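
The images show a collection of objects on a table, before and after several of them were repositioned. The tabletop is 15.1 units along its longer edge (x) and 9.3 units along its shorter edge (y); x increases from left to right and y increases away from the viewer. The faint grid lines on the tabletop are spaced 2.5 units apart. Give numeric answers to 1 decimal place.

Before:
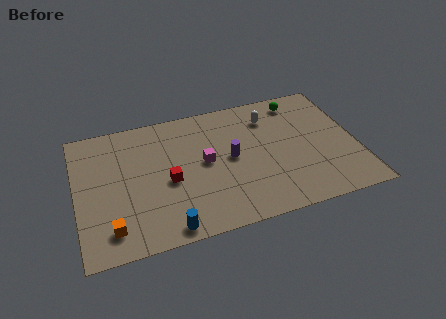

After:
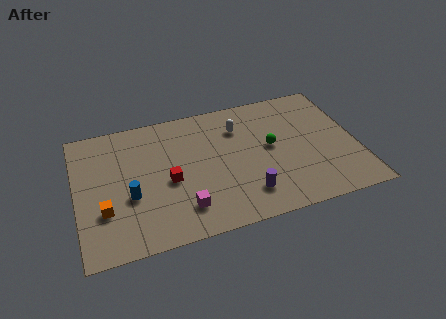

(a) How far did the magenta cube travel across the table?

3.2

The magenta cube was near (6.9, 4.9) before and (5.5, 2.0) after, so it travelled √(1.4² + 2.9²) ≈ 3.2 units.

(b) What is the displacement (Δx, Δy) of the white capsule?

(-1.7, -0.3)

The white capsule was at about (10.6, 7.2) and moved to about (8.9, 6.9).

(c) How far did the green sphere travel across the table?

3.5

From (12.3, 8.0) to (10.5, 5.0), the green sphere covered √(1.8² + 3.0²) ≈ 3.5 units.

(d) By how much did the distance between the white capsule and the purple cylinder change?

+1.6

Before: roughly 3.3 units apart; after: 4.9. That's 1.6 units further apart.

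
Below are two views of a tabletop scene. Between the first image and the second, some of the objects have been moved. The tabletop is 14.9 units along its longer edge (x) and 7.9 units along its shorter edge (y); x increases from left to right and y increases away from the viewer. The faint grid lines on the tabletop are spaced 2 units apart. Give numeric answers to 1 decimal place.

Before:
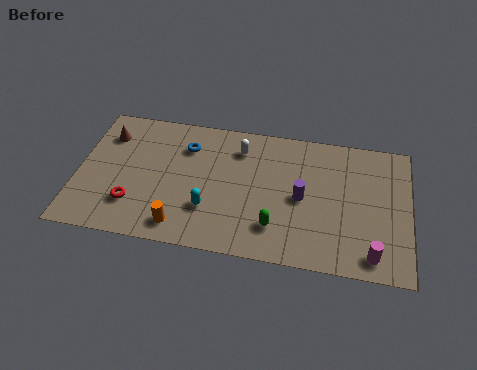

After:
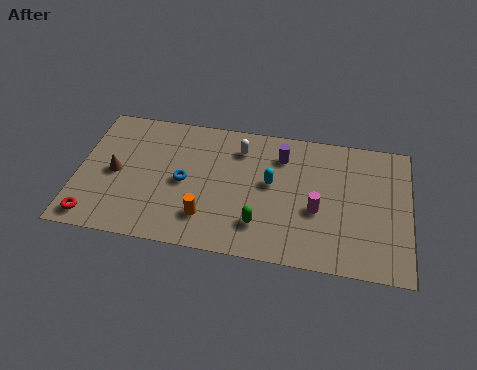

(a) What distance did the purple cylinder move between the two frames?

2.5

The purple cylinder moved from about (10.1, 3.8) to (9.1, 6.1), a distance of √(1.0² + 2.3²) ≈ 2.5.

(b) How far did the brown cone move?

2.3

From (1.2, 6.0) to (1.7, 3.8), the brown cone covered √(0.5² + 2.2²) ≈ 2.3 units.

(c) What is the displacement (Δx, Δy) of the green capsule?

(-0.7, 0.0)

The green capsule was at about (9.0, 1.9) and moved to about (8.3, 1.9).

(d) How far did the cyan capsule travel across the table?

3.4

The cyan capsule moved from about (6.0, 2.4) to (8.7, 4.4), a distance of √(2.7² + 2.0²) ≈ 3.4.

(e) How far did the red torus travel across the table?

2.0

From (2.6, 2.1) to (0.9, 1.0), the red torus covered √(1.7² + 1.1²) ≈ 2.0 units.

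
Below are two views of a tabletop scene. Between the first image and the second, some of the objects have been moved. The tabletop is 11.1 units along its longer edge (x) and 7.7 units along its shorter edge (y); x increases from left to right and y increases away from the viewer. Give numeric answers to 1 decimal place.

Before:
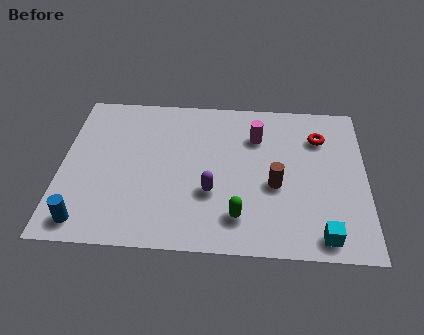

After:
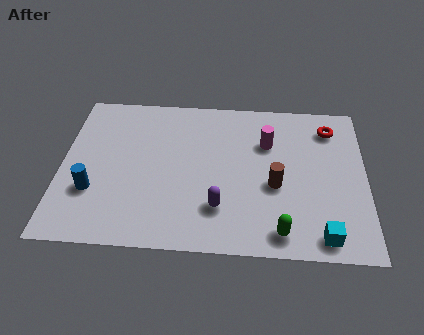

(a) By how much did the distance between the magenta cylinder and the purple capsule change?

+0.4

The distance was about 3.3 in the first image and 3.7 in the second, so they moved 0.4 units further apart.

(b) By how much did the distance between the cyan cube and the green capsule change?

-1.6

They were about 3.1 units apart before and 1.5 after — 1.6 units closer together.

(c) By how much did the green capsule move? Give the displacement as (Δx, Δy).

(1.5, -0.6)

The green capsule started near (6.5, 1.6) and ended near (8.0, 1.0).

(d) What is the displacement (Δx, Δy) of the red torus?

(0.4, 0.5)

From the two frames, the red torus sits at roughly (9.4, 5.7) before and (9.8, 6.2) after.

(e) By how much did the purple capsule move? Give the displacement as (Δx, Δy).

(0.3, -0.7)

From the two frames, the purple capsule sits at roughly (5.5, 2.7) before and (5.8, 2.0) after.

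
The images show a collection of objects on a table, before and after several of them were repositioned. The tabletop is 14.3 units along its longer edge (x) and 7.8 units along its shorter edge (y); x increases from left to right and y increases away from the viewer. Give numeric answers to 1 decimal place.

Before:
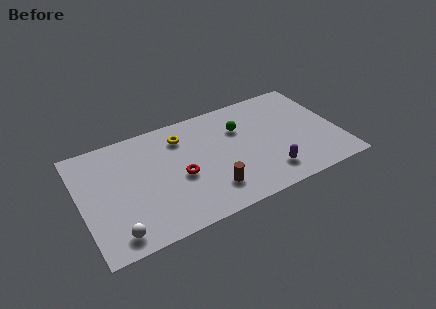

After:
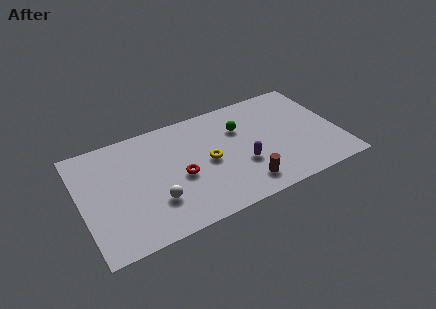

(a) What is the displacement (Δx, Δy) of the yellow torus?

(1.2, -2.3)

From the two frames, the yellow torus sits at roughly (5.8, 6.1) before and (7.0, 3.8) after.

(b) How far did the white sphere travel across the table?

2.6

From (1.6, 1.1) to (3.9, 2.3), the white sphere covered √(2.3² + 1.2²) ≈ 2.6 units.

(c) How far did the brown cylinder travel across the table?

1.8

The brown cylinder moved from about (6.9, 1.8) to (8.7, 1.4), a distance of √(1.8² + 0.4²) ≈ 1.8.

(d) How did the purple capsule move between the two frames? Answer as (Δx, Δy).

(-1.3, 1.2)

The purple capsule started near (10.1, 1.6) and ended near (8.8, 2.8).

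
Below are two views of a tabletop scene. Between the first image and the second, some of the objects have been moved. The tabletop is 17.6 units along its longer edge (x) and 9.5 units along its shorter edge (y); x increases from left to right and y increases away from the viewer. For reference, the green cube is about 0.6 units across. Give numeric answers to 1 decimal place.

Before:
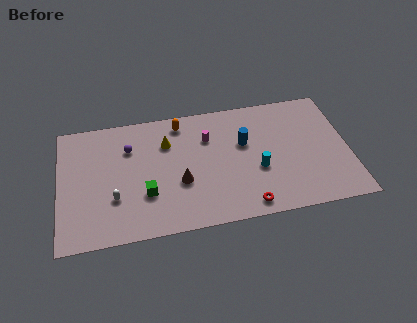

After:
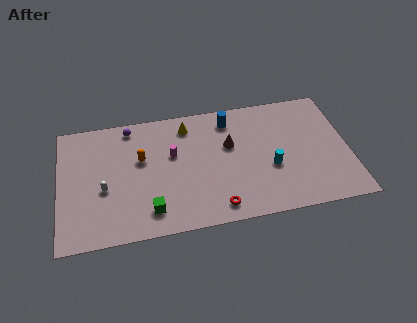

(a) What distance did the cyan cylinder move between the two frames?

0.8

From (12.0, 3.7) to (12.8, 3.7), the cyan cylinder covered √(0.8² + 0.0²) ≈ 0.8 units.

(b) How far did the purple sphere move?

1.6

The purple sphere was near (4.3, 6.8) before and (4.4, 8.4) after, so it travelled √(0.1² + 1.6²) ≈ 1.6 units.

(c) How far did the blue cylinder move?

2.2

The blue cylinder was near (11.3, 5.9) before and (10.5, 7.9) after, so it travelled √(0.8² + 2.0²) ≈ 2.2 units.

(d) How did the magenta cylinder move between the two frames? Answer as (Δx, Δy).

(-2.2, -0.9)

The magenta cylinder was at about (9.1, 6.7) and moved to about (6.9, 5.8).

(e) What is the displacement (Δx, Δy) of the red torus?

(-1.8, 0.2)

From the two frames, the red torus sits at roughly (11.2, 1.1) before and (9.4, 1.3) after.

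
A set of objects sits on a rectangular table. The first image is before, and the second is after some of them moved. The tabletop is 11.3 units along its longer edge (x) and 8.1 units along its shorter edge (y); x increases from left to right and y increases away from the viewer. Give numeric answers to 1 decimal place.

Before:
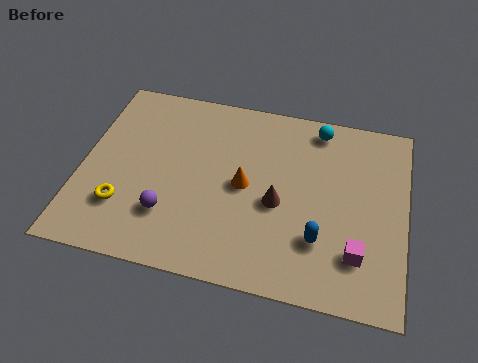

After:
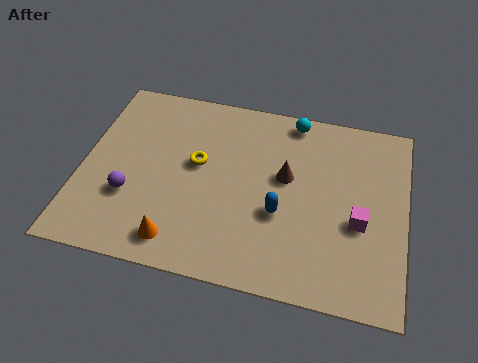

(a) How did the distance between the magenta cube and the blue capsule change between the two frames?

+1.4

The distance was about 1.3 in the first image and 2.7 in the second, so they moved 1.4 units further apart.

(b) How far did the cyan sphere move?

0.9

The cyan sphere was near (8.1, 7.1) before and (7.2, 7.3) after, so it travelled √(0.9² + 0.2²) ≈ 0.9 units.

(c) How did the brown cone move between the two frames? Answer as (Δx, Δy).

(0.2, 1.2)

From the two frames, the brown cone sits at roughly (6.9, 3.5) before and (7.1, 4.7) after.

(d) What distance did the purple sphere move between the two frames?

1.5

From (3.2, 2.2) to (1.8, 2.7), the purple sphere covered √(1.4² + 0.5²) ≈ 1.5 units.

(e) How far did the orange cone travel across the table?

3.5

From (5.7, 4.0) to (3.6, 1.2), the orange cone covered √(2.1² + 2.8²) ≈ 3.5 units.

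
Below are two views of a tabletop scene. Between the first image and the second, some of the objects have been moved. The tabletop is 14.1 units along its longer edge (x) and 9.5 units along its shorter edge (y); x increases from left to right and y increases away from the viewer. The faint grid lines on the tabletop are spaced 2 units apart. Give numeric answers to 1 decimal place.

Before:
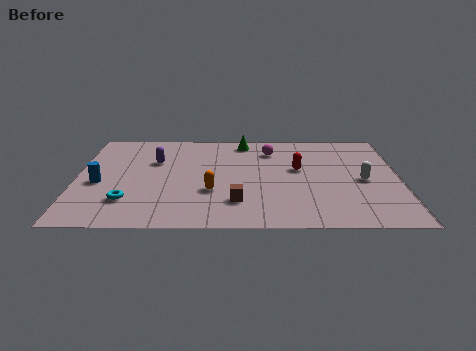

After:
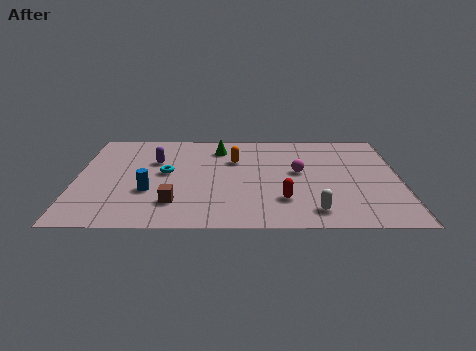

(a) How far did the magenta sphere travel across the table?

2.5

The magenta sphere was near (8.5, 7.4) before and (9.7, 5.2) after, so it travelled √(1.2² + 2.2²) ≈ 2.5 units.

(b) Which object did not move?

the purple capsule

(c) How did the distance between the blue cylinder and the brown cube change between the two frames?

-4.7

The distance was about 6.3 in the first image and 1.6 in the second, so they moved 4.7 units closer together.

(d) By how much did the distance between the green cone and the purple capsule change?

-1.3

They were about 4.4 units apart before and 3.1 after — 1.3 units closer together.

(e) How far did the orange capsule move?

3.3

The orange capsule moved from about (5.9, 3.3) to (6.9, 6.4), a distance of √(1.0² + 3.1²) ≈ 3.3.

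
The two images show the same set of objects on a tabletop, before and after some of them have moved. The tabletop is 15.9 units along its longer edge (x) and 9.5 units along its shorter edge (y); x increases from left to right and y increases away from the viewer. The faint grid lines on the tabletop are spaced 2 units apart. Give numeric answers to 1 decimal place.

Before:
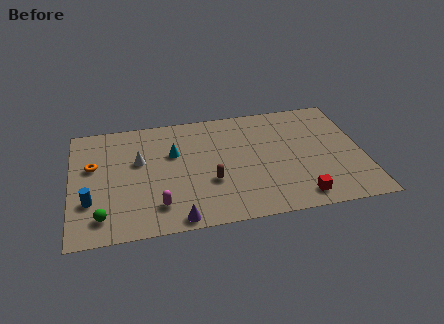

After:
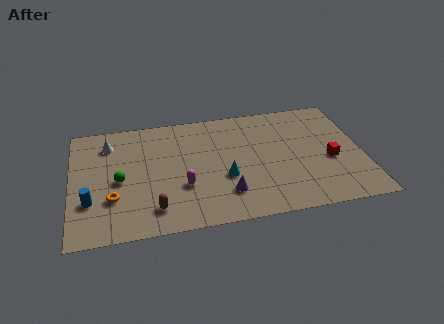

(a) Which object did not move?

the blue cylinder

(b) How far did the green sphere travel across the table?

2.9

From (1.6, 1.7) to (2.6, 4.4), the green sphere covered √(1.0² + 2.7²) ≈ 2.9 units.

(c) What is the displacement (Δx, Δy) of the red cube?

(1.9, 2.7)

The red cube started near (12.2, 1.3) and ended near (14.1, 4.0).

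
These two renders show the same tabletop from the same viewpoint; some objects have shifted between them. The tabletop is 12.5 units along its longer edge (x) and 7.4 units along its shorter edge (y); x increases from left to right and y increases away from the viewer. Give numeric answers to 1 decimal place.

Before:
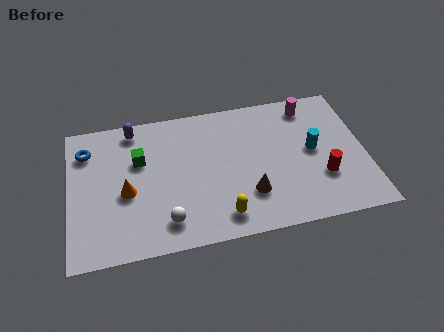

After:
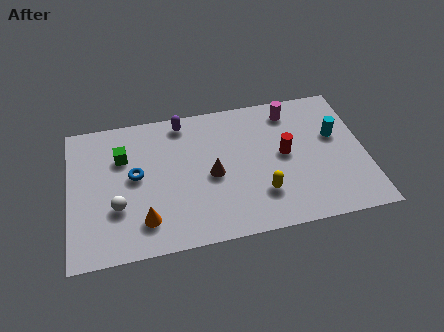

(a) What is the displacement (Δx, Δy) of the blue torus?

(2.0, -1.7)

The blue torus was at about (0.8, 5.7) and moved to about (2.8, 4.0).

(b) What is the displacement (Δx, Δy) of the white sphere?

(-2.0, 1.1)

The white sphere was at about (4.0, 1.4) and moved to about (2.0, 2.5).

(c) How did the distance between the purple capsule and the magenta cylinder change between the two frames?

-2.9

Before: roughly 7.5 units apart; after: 4.6. That's 2.9 units closer together.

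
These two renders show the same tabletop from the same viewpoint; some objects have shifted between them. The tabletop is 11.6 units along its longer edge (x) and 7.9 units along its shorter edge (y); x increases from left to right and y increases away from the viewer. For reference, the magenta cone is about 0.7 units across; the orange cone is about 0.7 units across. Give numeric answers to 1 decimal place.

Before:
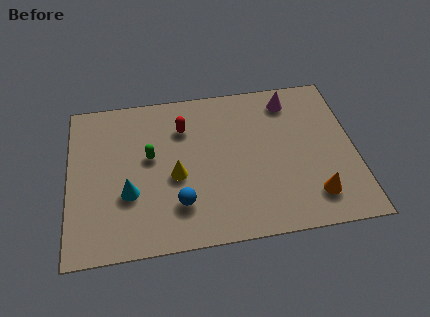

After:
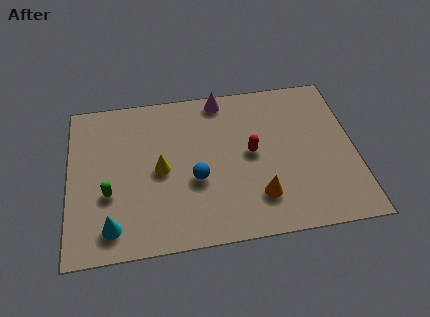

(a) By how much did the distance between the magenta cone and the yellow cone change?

-1.6

Before: roughly 5.8 units apart; after: 4.2. That's 1.6 units closer together.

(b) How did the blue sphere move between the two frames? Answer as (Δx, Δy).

(0.7, 1.1)

The blue sphere started near (4.4, 2.0) and ended near (5.1, 3.1).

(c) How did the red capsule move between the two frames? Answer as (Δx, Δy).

(2.7, -1.7)

The red capsule started near (4.7, 5.8) and ended near (7.4, 4.1).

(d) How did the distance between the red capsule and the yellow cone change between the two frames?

+1.3

The distance was about 2.4 in the first image and 3.7 in the second, so they moved 1.3 units further apart.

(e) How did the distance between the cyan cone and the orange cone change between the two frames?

-1.6

Before: roughly 7.5 units apart; after: 5.9. That's 1.6 units closer together.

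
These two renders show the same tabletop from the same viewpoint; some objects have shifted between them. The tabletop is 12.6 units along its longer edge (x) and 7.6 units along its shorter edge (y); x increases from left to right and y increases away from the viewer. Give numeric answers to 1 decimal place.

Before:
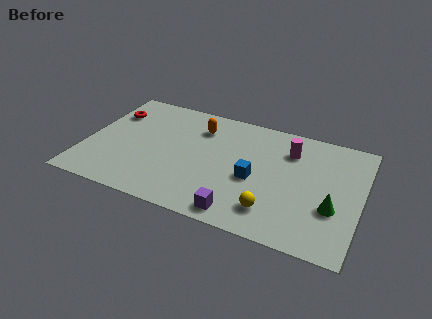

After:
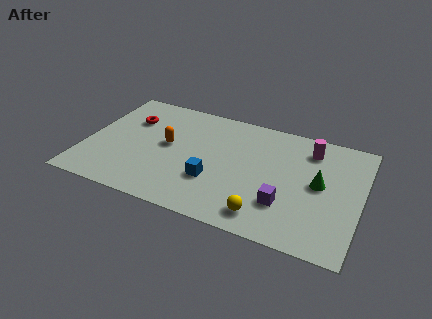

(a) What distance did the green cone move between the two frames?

1.5

The green cone moved from about (11.4, 2.7) to (10.7, 4.0), a distance of √(0.7² + 1.3²) ≈ 1.5.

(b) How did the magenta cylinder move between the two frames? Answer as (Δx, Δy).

(0.9, 0.4)

From the two frames, the magenta cylinder sits at roughly (9.2, 5.7) before and (10.1, 6.1) after.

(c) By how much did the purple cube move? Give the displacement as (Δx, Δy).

(1.9, 1.3)

The purple cube started near (7.4, 0.9) and ended near (9.3, 2.2).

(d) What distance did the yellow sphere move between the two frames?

0.5

The yellow sphere was near (8.8, 1.6) before and (8.5, 1.2) after, so it travelled √(0.3² + 0.4²) ≈ 0.5 units.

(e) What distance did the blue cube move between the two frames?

2.0

The blue cube was near (7.8, 3.3) before and (6.0, 2.5) after, so it travelled √(1.8² + 0.8²) ≈ 2.0 units.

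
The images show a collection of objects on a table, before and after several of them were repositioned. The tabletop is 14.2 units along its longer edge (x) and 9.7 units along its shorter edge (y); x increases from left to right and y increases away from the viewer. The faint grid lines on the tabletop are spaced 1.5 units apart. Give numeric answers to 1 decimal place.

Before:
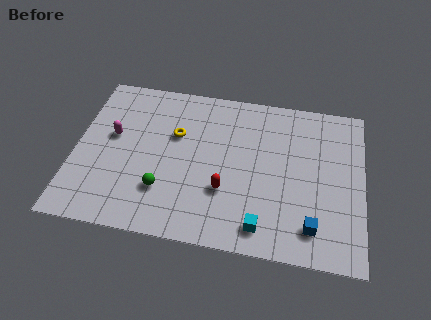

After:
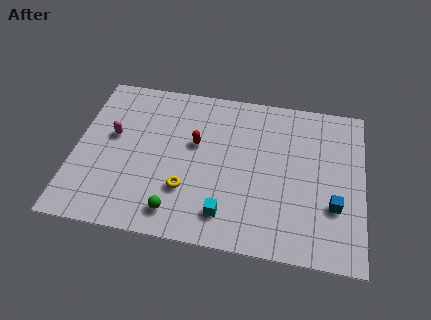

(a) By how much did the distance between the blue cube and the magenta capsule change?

+0.6

Before: roughly 10.7 units apart; after: 11.3. That's 0.6 units further apart.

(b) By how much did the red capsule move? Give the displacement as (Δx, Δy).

(-1.6, 2.6)

The red capsule was at about (7.5, 3.2) and moved to about (5.9, 5.8).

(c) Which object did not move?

the magenta capsule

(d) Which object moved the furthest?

the yellow torus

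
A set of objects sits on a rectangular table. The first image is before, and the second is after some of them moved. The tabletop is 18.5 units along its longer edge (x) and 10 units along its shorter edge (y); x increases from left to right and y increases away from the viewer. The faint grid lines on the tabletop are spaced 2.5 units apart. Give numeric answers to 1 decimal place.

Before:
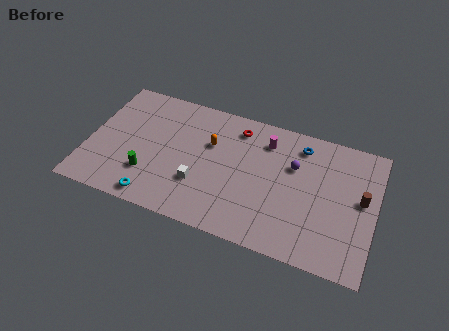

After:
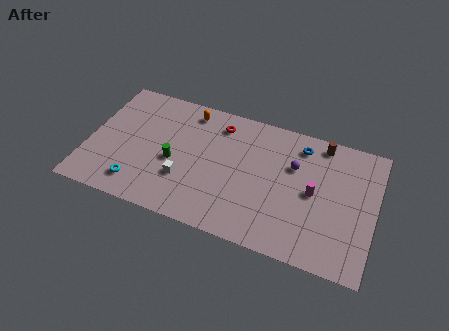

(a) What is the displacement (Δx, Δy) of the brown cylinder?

(-2.8, 3.4)

The brown cylinder started near (17.6, 5.5) and ended near (14.8, 8.9).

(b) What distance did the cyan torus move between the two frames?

1.4

The cyan torus was near (4.7, 1.1) before and (3.5, 1.8) after, so it travelled √(1.2² + 0.7²) ≈ 1.4 units.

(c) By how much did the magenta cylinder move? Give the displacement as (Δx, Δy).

(3.3, -2.9)

The magenta cylinder started near (11.3, 7.9) and ended near (14.6, 5.0).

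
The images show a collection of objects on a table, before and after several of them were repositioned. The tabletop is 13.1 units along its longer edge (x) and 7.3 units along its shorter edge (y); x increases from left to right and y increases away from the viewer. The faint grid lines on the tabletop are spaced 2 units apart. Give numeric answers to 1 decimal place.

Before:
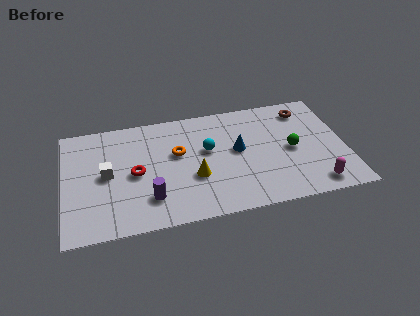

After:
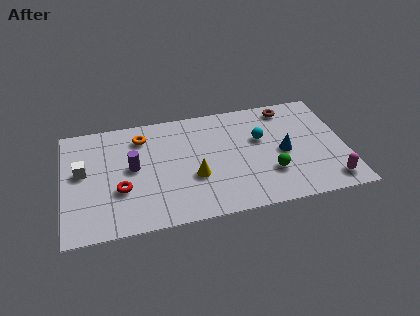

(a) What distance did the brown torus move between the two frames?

0.9

From (11.4, 6.0) to (10.6, 6.3), the brown torus covered √(0.8² + 0.3²) ≈ 0.9 units.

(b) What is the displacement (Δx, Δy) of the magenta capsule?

(0.7, 0.1)

The magenta capsule started near (11.5, 1.0) and ended near (12.2, 1.1).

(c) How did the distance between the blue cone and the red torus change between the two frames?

+2.8

They were about 4.8 units apart before and 7.6 after — 2.8 units further apart.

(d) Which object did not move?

the yellow cone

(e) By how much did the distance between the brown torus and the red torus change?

+0.3

The distance was about 8.5 in the first image and 8.8 in the second, so they moved 0.3 units further apart.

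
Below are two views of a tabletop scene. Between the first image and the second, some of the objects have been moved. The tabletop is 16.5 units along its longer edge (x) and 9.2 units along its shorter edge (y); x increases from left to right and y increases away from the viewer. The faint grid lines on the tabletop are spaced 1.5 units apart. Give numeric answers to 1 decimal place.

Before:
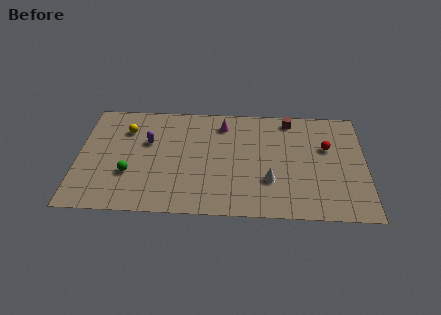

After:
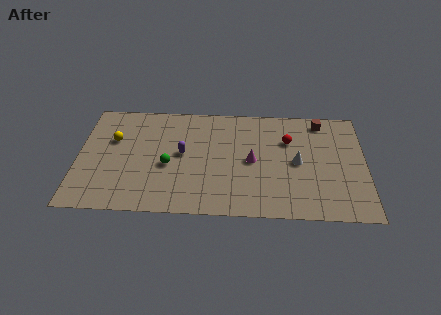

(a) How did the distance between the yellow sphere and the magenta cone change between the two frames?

+2.5

The distance was about 5.6 in the first image and 8.1 in the second, so they moved 2.5 units further apart.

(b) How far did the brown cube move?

1.8

The brown cube was near (12.2, 8.1) before and (14.0, 8.0) after, so it travelled √(1.8² + 0.1²) ≈ 1.8 units.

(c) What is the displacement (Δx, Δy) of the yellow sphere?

(-0.7, -0.9)

The yellow sphere started near (2.7, 6.8) and ended near (2.0, 5.9).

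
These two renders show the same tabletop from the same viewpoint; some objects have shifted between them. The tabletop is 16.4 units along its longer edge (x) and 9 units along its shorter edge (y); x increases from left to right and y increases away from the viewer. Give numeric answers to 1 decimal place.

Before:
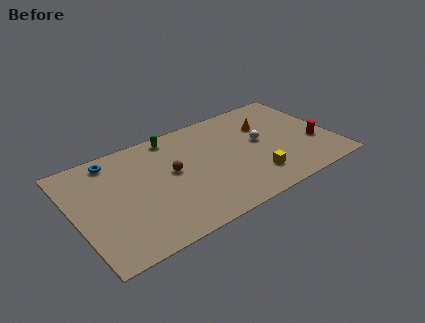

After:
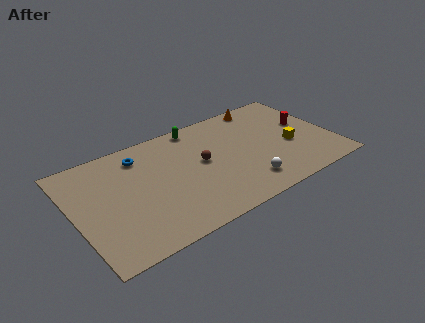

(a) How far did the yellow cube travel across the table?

3.1

From (11.0, 2.1) to (13.7, 3.7), the yellow cube covered √(2.7² + 1.6²) ≈ 3.1 units.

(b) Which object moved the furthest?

the white sphere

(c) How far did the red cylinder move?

2.0

From (15.2, 3.2) to (15.0, 5.2), the red cylinder covered √(0.2² + 2.0²) ≈ 2.0 units.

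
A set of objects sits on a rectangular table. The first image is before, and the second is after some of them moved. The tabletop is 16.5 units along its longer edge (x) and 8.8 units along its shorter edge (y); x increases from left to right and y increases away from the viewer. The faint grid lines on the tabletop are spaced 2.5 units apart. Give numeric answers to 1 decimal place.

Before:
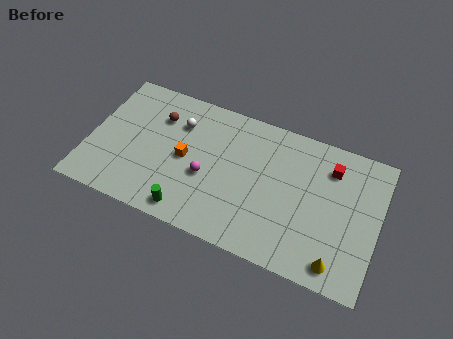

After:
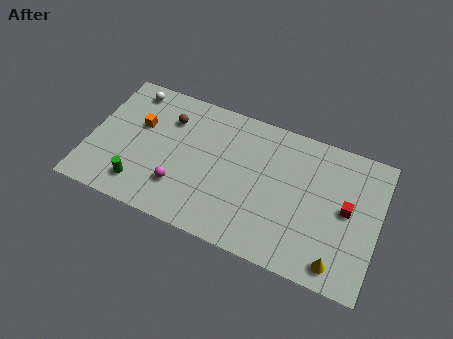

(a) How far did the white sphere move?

3.2

The white sphere moved from about (4.9, 6.4) to (1.9, 7.6), a distance of √(3.0² + 1.2²) ≈ 3.2.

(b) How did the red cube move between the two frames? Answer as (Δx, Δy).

(1.1, -2.2)

The red cube started near (13.6, 6.8) and ended near (14.7, 4.6).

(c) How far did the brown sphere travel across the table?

0.6

From (3.7, 6.4) to (4.3, 6.5), the brown sphere covered √(0.6² + 0.1²) ≈ 0.6 units.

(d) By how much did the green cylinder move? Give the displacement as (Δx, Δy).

(-2.9, 0.6)

The green cylinder started near (6.1, 1.1) and ended near (3.2, 1.7).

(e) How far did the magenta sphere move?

1.8

The magenta sphere was near (6.8, 3.6) before and (5.4, 2.4) after, so it travelled √(1.4² + 1.2²) ≈ 1.8 units.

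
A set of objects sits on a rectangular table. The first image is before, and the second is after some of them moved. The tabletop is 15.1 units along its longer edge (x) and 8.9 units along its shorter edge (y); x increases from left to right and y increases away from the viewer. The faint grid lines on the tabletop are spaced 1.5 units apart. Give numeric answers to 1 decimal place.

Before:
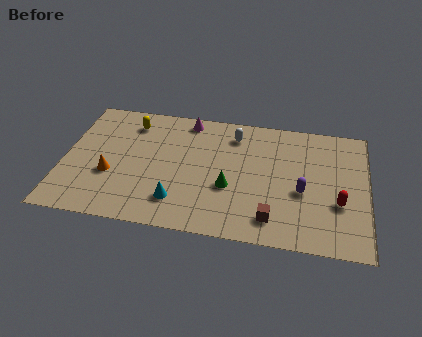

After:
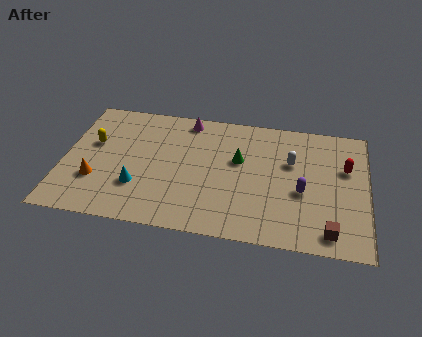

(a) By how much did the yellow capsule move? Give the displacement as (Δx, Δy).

(-1.8, -1.8)

From the two frames, the yellow capsule sits at roughly (3.2, 7.2) before and (1.4, 5.4) after.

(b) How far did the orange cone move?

0.9

From (2.4, 3.3) to (1.7, 2.8), the orange cone covered √(0.7² + 0.5²) ≈ 0.9 units.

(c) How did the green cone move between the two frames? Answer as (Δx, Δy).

(0.4, 2.0)

The green cone started near (8.3, 3.4) and ended near (8.7, 5.4).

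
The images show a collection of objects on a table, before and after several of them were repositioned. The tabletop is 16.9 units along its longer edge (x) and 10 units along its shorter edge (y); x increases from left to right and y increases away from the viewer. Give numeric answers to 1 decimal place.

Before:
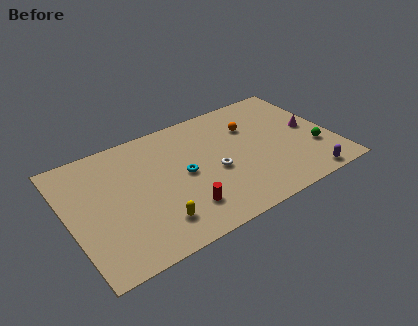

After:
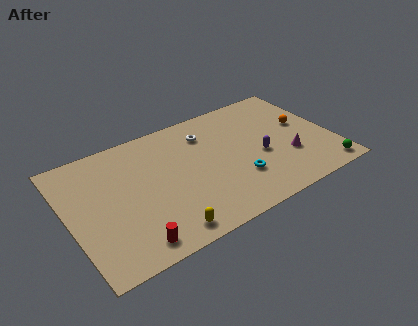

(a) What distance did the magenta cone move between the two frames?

2.5

The magenta cone moved from about (15.6, 5.1) to (13.9, 3.3), a distance of √(1.7² + 1.8²) ≈ 2.5.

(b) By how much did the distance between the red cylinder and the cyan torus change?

+4.6

The distance was about 2.7 in the first image and 7.3 in the second, so they moved 4.6 units further apart.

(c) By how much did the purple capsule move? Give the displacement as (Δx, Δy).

(-2.4, 3.3)

The purple capsule was at about (14.6, 0.9) and moved to about (12.2, 4.2).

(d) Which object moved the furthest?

the purple capsule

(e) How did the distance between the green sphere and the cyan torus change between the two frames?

-2.8

Before: roughly 8.5 units apart; after: 5.7. That's 2.8 units closer together.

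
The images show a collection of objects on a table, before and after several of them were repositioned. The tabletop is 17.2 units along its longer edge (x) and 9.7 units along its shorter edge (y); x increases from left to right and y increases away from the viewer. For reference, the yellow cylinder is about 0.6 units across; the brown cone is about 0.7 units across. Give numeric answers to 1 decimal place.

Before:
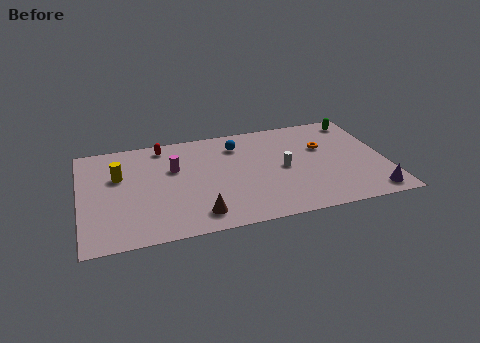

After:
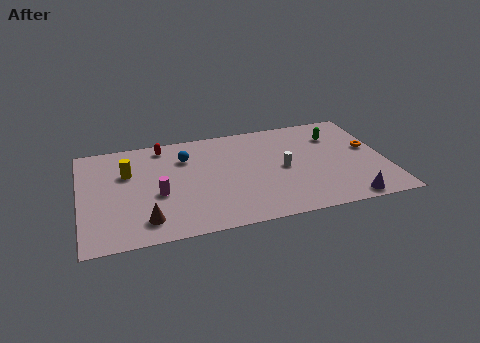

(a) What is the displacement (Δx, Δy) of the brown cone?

(-2.9, 0.2)

From the two frames, the brown cone sits at roughly (6.4, 1.6) before and (3.5, 1.8) after.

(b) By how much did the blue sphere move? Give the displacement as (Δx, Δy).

(-3.0, -0.5)

The blue sphere started near (9.0, 7.6) and ended near (6.0, 7.1).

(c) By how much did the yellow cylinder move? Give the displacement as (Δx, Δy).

(0.5, 0.2)

From the two frames, the yellow cylinder sits at roughly (2.2, 6.2) before and (2.7, 6.4) after.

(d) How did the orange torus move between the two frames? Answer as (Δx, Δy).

(2.6, -0.7)

From the two frames, the orange torus sits at roughly (13.8, 6.2) before and (16.4, 5.5) after.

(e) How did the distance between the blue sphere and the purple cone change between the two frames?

+1.1

The distance was about 9.6 in the first image and 10.7 in the second, so they moved 1.1 units further apart.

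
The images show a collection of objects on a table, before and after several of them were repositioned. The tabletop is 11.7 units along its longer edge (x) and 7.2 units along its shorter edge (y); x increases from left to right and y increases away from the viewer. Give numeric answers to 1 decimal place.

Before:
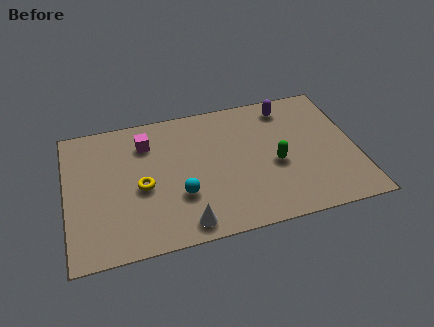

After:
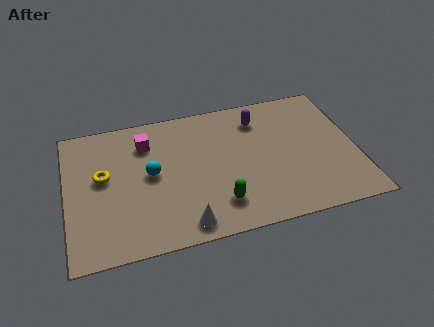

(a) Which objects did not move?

the white cone and the magenta cube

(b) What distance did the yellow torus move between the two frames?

1.7

The yellow torus moved from about (3.0, 3.2) to (1.5, 4.1), a distance of √(1.5² + 0.9²) ≈ 1.7.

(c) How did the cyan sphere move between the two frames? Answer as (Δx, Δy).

(-1.1, 1.4)

The cyan sphere started near (4.5, 2.4) and ended near (3.4, 3.8).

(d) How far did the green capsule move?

2.8

The green capsule moved from about (8.4, 3.1) to (6.0, 1.6), a distance of √(2.4² + 1.5²) ≈ 2.8.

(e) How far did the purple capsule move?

1.3

The purple capsule was near (9.1, 6.1) before and (7.9, 5.7) after, so it travelled √(1.2² + 0.4²) ≈ 1.3 units.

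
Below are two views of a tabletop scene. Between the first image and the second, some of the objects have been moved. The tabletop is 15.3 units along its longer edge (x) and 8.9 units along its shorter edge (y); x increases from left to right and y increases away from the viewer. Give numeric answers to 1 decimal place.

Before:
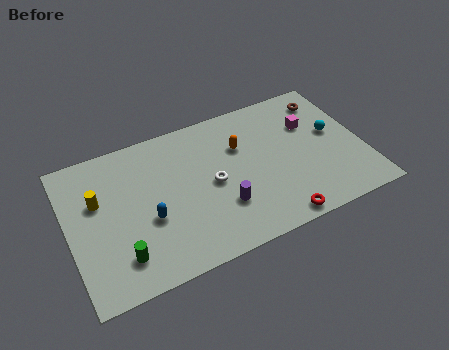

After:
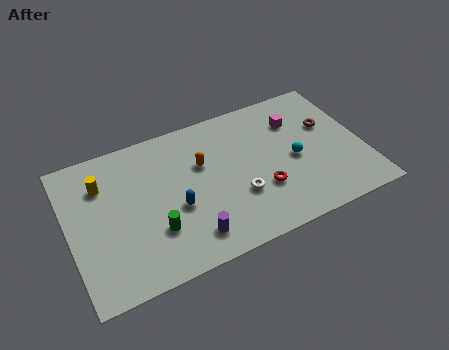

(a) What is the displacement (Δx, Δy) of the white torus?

(1.2, -1.3)

From the two frames, the white torus sits at roughly (7.4, 4.3) before and (8.6, 3.0) after.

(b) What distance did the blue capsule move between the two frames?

1.4

The blue capsule moved from about (4.0, 3.5) to (5.4, 3.6), a distance of √(1.4² + 0.1²) ≈ 1.4.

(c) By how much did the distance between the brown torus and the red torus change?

-2.7

The distance was about 7.4 in the first image and 4.7 in the second, so they moved 2.7 units closer together.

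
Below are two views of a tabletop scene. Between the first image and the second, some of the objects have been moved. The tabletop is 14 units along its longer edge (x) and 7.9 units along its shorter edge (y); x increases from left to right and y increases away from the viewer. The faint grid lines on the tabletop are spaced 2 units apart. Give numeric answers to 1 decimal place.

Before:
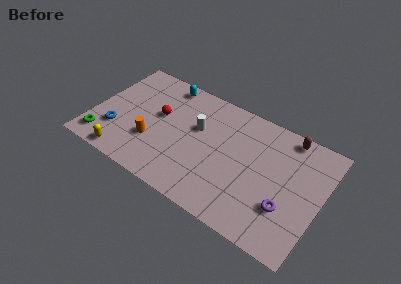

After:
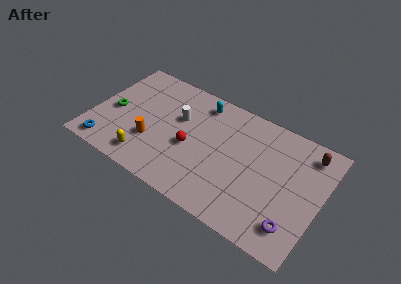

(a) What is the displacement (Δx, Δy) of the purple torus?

(0.6, -0.9)

The purple torus started near (12.1, 2.5) and ended near (12.7, 1.6).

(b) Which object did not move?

the orange cylinder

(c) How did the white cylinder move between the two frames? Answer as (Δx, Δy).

(-1.2, 0.1)

From the two frames, the white cylinder sits at roughly (6.3, 4.9) before and (5.1, 5.0) after.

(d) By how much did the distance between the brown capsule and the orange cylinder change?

+0.9

The distance was about 9.0 in the first image and 9.9 in the second, so they moved 0.9 units further apart.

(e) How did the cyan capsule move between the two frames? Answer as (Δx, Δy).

(2.3, -0.3)

From the two frames, the cyan capsule sits at roughly (3.9, 7.0) before and (6.2, 6.7) after.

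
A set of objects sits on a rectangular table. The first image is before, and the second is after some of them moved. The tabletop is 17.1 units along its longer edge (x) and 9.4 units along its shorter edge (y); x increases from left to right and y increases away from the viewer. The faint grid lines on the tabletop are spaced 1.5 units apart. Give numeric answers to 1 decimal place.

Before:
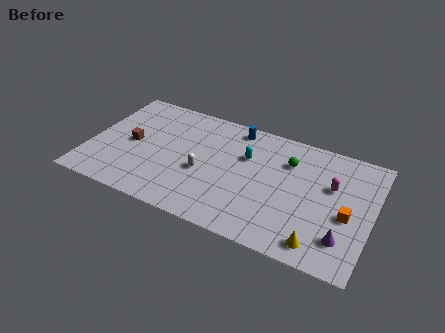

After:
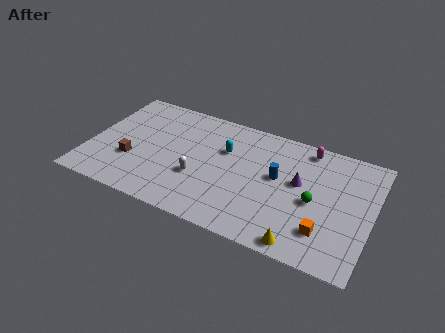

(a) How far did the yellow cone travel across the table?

1.1

From (14.3, 1.3) to (13.3, 0.9), the yellow cone covered √(1.0² + 0.4²) ≈ 1.1 units.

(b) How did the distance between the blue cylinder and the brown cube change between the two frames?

+1.9

The distance was about 7.0 in the first image and 8.9 in the second, so they moved 1.9 units further apart.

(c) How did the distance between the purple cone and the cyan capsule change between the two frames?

-2.7

The distance was about 7.4 in the first image and 4.7 in the second, so they moved 2.7 units closer together.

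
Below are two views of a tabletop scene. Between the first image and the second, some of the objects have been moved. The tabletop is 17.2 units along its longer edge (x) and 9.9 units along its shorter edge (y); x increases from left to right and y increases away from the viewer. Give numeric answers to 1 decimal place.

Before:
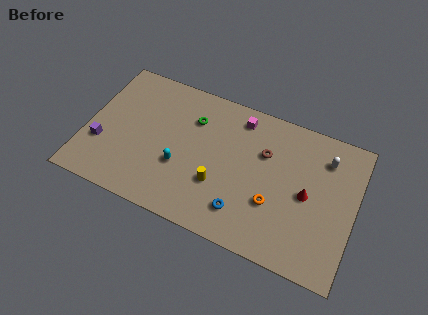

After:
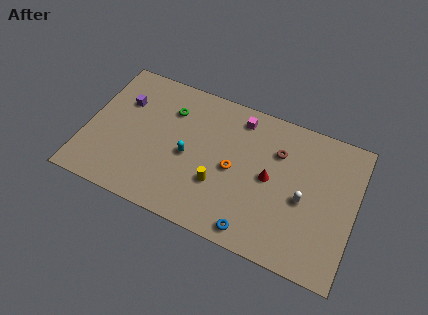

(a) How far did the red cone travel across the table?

2.4

From (14.2, 4.8) to (11.8, 5.0), the red cone covered √(2.4² + 0.2²) ≈ 2.4 units.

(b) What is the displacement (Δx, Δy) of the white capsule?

(-1.1, -3.3)

The white capsule started near (15.1, 7.7) and ended near (14.0, 4.4).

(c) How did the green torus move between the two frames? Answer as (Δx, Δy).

(-1.5, 0.1)

The green torus started near (6.6, 7.2) and ended near (5.1, 7.3).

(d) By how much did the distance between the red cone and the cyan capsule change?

-2.9

The distance was about 8.1 in the first image and 5.2 in the second, so they moved 2.9 units closer together.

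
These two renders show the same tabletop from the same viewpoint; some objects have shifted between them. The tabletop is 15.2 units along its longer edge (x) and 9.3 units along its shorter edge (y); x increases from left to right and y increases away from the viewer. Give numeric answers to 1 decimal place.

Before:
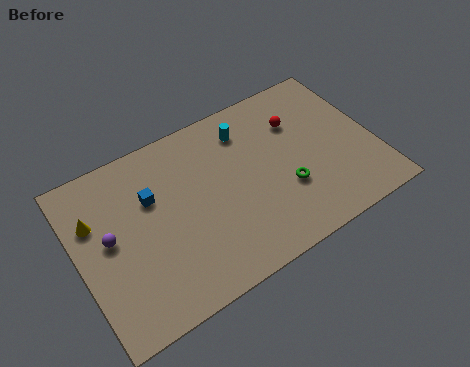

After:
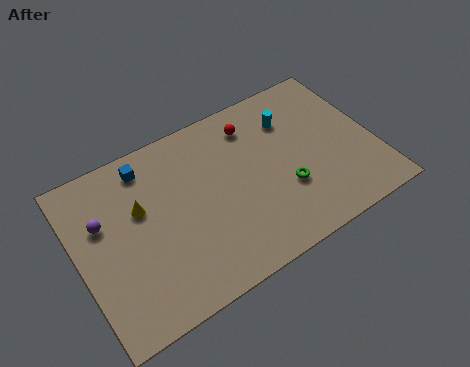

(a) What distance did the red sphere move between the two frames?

2.4

The red sphere was near (11.6, 6.6) before and (9.4, 7.5) after, so it travelled √(2.2² + 0.9²) ≈ 2.4 units.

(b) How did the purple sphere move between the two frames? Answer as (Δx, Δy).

(-0.2, 1.0)

The purple sphere was at about (1.6, 5.0) and moved to about (1.4, 6.0).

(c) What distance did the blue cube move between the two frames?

1.8

The blue cube was near (3.9, 6.1) before and (3.9, 7.9) after, so it travelled √(0.0² + 1.8²) ≈ 1.8 units.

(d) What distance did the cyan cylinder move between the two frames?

2.4

The cyan cylinder was near (9.0, 7.4) before and (11.3, 6.9) after, so it travelled √(2.3² + 0.5²) ≈ 2.4 units.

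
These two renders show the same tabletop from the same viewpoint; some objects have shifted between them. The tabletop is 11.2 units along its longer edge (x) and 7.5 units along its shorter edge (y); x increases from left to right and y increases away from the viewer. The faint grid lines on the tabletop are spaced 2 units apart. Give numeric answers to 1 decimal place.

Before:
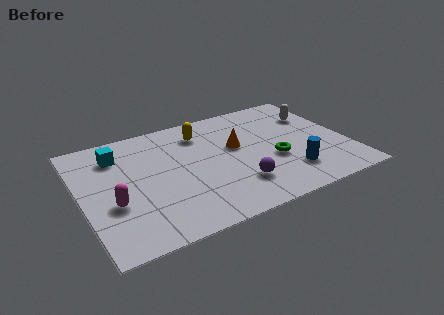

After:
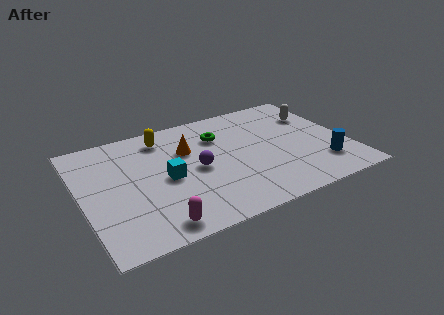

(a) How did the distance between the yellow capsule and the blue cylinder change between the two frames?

+2.4

The distance was about 5.2 in the first image and 7.6 in the second, so they moved 2.4 units further apart.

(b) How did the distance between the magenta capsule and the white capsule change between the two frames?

-0.6

Before: roughly 9.3 units apart; after: 8.7. That's 0.6 units closer together.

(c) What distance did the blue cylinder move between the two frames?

1.4

The blue cylinder was near (8.5, 1.8) before and (9.9, 1.8) after, so it travelled √(1.4² + 0.0²) ≈ 1.4 units.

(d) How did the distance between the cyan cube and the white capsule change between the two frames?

-1.6

They were about 8.5 units apart before and 6.9 after — 1.6 units closer together.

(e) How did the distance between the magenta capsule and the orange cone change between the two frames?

-1.1

They were about 5.6 units apart before and 4.5 after — 1.1 units closer together.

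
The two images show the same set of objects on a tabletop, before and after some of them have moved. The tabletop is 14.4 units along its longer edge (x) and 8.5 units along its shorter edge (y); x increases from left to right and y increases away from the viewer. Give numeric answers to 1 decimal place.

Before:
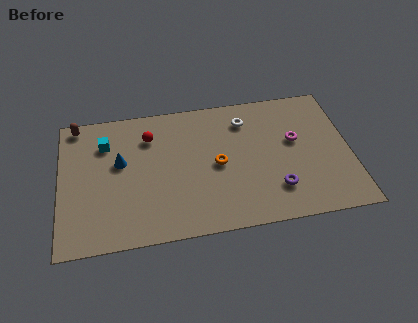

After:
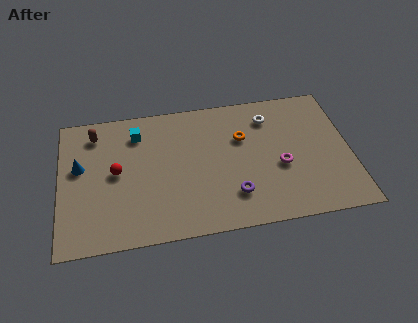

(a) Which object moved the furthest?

the red sphere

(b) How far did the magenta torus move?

1.7

From (11.7, 5.0) to (10.9, 3.5), the magenta torus covered √(0.8² + 1.5²) ≈ 1.7 units.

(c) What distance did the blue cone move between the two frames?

2.0

The blue cone was near (3.0, 5.0) before and (1.0, 5.0) after, so it travelled √(2.0² + 0.0²) ≈ 2.0 units.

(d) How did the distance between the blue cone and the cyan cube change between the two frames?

+1.9

The distance was about 1.5 in the first image and 3.4 in the second, so they moved 1.9 units further apart.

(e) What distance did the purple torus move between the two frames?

2.1

The purple torus moved from about (10.6, 2.1) to (8.5, 2.1), a distance of √(2.1² + 0.0²) ≈ 2.1.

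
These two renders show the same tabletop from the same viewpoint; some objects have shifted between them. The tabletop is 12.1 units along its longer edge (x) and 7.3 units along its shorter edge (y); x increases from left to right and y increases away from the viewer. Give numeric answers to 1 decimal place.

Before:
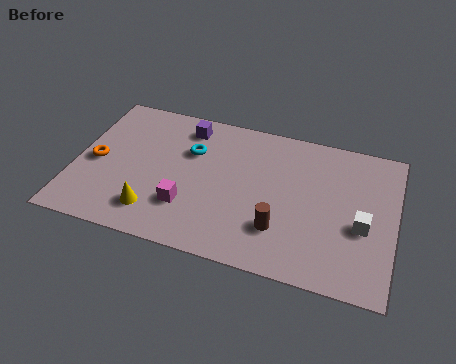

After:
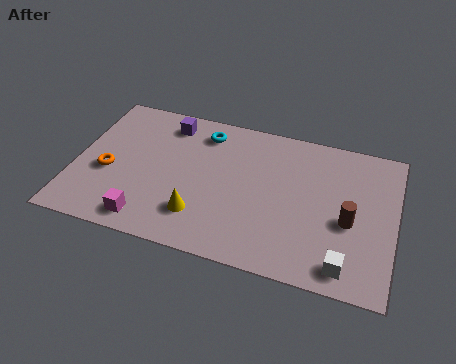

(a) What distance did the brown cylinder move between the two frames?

2.7

The brown cylinder was near (7.9, 2.0) before and (10.4, 3.1) after, so it travelled √(2.5² + 1.1²) ≈ 2.7 units.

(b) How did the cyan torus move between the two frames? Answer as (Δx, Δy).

(0.4, 1.1)

The cyan torus was at about (4.3, 4.9) and moved to about (4.7, 6.0).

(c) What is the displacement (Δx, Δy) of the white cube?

(-0.5, -2.0)

The white cube started near (10.9, 3.0) and ended near (10.4, 1.0).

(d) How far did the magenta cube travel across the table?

1.8

The magenta cube was near (4.4, 2.1) before and (3.0, 1.0) after, so it travelled √(1.4² + 1.1²) ≈ 1.8 units.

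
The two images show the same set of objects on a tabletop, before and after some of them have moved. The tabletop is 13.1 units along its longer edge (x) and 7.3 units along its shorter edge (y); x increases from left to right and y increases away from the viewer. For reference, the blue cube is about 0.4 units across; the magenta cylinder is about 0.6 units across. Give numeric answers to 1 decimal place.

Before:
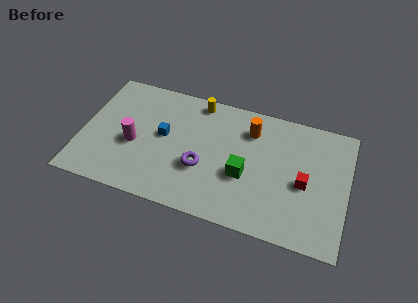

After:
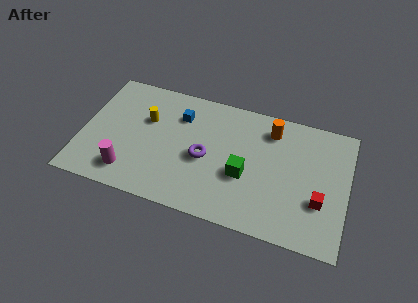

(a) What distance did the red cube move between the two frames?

1.1

From (11.0, 3.3) to (11.8, 2.5), the red cube covered √(0.8² + 0.8²) ≈ 1.1 units.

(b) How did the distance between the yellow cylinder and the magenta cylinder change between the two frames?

-1.1

Before: roughly 4.5 units apart; after: 3.4. That's 1.1 units closer together.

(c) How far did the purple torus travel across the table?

0.6

The purple torus was near (6.0, 2.7) before and (6.1, 3.3) after, so it travelled √(0.1² + 0.6²) ≈ 0.6 units.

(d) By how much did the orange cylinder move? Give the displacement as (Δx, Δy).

(1.0, 0.3)

The orange cylinder was at about (8.2, 5.6) and moved to about (9.2, 5.9).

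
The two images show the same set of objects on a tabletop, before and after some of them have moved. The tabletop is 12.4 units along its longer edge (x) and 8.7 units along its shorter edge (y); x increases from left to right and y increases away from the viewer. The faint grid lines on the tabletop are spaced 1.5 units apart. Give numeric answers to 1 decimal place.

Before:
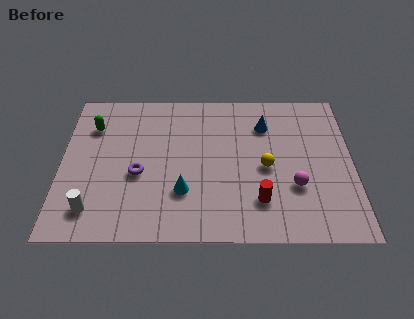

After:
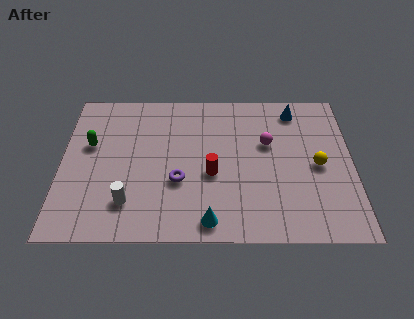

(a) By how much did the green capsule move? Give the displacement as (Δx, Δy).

(-0.1, -1.1)

The green capsule was at about (1.3, 6.4) and moved to about (1.2, 5.3).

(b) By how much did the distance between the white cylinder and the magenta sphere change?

-1.8

Before: roughly 8.6 units apart; after: 6.8. That's 1.8 units closer together.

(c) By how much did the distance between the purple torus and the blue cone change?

+0.4

Before: roughly 6.1 units apart; after: 6.5. That's 0.4 units further apart.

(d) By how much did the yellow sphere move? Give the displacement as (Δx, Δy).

(2.2, 0.1)

From the two frames, the yellow sphere sits at roughly (8.7, 4.0) before and (10.9, 4.1) after.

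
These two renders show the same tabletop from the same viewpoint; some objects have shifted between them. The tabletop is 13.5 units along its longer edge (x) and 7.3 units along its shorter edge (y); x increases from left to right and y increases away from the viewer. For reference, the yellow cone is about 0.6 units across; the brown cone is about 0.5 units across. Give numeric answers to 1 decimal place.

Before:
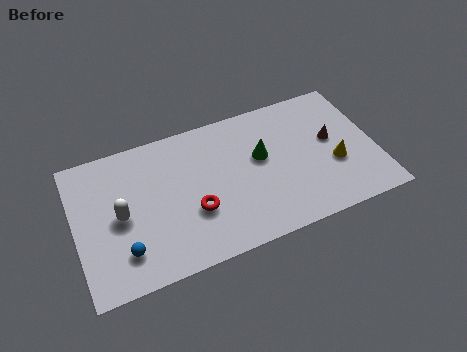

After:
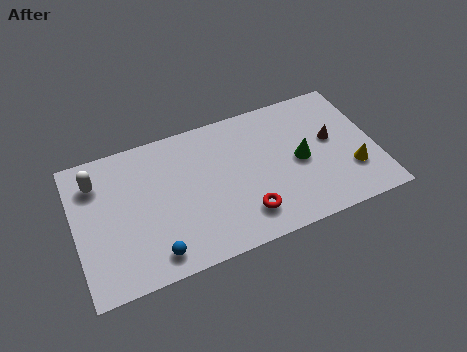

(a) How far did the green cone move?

1.9

The green cone was near (8.4, 4.3) before and (10.1, 3.5) after, so it travelled √(1.7² + 0.8²) ≈ 1.9 units.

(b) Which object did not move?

the brown cone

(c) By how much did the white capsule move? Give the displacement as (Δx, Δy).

(-0.9, 2.1)

From the two frames, the white capsule sits at roughly (2.0, 3.5) before and (1.1, 5.6) after.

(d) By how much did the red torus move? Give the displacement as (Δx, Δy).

(2.2, -1.0)

The red torus was at about (5.2, 2.6) and moved to about (7.4, 1.6).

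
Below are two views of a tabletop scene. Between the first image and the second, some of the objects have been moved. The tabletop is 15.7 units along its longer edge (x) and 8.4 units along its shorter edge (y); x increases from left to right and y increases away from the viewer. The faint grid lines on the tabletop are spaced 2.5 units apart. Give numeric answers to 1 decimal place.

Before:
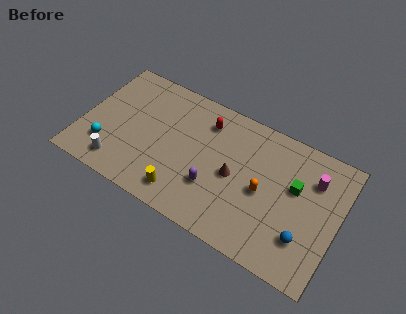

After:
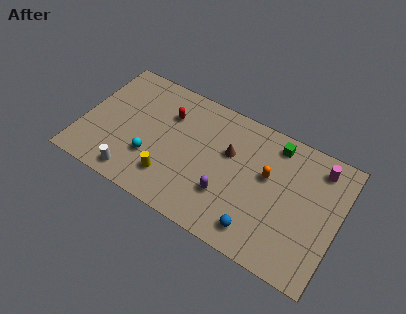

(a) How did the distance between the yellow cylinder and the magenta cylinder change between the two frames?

+1.1

They were about 8.8 units apart before and 9.9 after — 1.1 units further apart.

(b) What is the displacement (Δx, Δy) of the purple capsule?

(0.8, -0.1)

The purple capsule started near (8.3, 2.7) and ended near (9.1, 2.6).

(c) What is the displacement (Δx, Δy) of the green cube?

(-1.5, 2.1)

The green cube was at about (13.0, 5.1) and moved to about (11.5, 7.2).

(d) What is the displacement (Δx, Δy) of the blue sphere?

(-2.7, -0.9)

From the two frames, the blue sphere sits at roughly (13.9, 2.3) before and (11.2, 1.4) after.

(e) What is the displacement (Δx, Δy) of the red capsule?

(-2.3, -0.6)

The red capsule was at about (7.3, 6.6) and moved to about (5.0, 6.0).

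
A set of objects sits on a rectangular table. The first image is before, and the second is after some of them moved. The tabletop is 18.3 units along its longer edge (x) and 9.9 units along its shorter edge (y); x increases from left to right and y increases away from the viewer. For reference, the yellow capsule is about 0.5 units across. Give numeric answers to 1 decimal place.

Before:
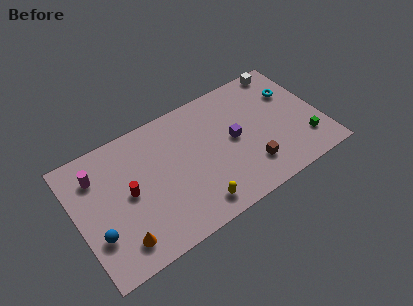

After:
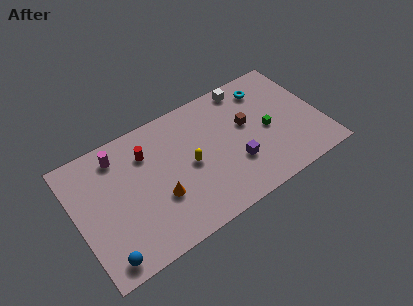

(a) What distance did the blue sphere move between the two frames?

1.9

From (1.2, 3.1) to (1.5, 1.2), the blue sphere covered √(0.3² + 1.9²) ≈ 1.9 units.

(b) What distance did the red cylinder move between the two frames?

2.9

The red cylinder moved from about (3.8, 5.0) to (5.5, 7.3), a distance of √(1.7² + 2.3²) ≈ 2.9.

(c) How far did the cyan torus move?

2.2

The cyan torus was near (16.6, 6.8) before and (14.8, 8.0) after, so it travelled √(1.8² + 1.2²) ≈ 2.2 units.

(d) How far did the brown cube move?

3.4

The brown cube moved from about (12.6, 2.4) to (12.9, 5.8), a distance of √(0.3² + 3.4²) ≈ 3.4.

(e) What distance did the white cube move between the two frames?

3.0

The white cube moved from about (16.4, 9.0) to (13.4, 8.8), a distance of √(3.0² + 0.2²) ≈ 3.0.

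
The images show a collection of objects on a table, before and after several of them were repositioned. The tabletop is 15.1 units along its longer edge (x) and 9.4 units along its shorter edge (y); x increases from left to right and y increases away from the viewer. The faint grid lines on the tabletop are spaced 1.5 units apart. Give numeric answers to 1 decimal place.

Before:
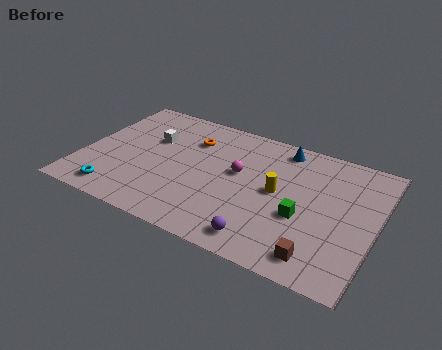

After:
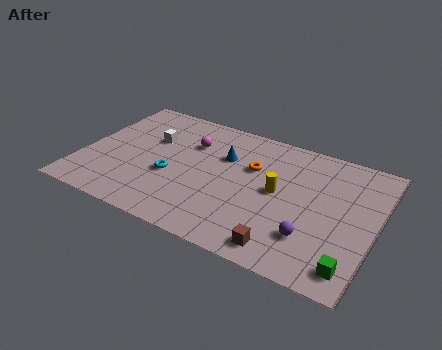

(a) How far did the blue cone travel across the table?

3.4

From (9.9, 8.2) to (7.1, 6.3), the blue cone covered √(2.8² + 1.9²) ≈ 3.4 units.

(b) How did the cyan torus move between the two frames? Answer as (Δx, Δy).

(2.5, 2.4)

The cyan torus started near (2.2, 1.3) and ended near (4.7, 3.7).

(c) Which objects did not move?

the yellow cylinder and the white cube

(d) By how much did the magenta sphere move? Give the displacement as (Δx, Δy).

(-2.7, 1.2)

The magenta sphere started near (8.0, 5.4) and ended near (5.3, 6.6).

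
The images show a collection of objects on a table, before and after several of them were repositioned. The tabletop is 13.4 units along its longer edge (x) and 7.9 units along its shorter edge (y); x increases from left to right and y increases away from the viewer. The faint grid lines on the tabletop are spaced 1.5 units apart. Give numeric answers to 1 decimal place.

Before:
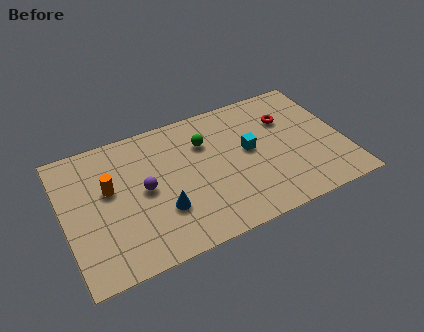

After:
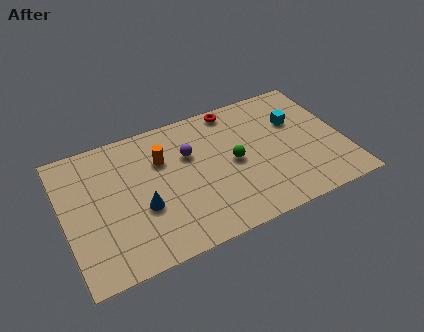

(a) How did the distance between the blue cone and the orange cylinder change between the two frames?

-0.5

They were about 3.2 units apart before and 2.7 after — 0.5 units closer together.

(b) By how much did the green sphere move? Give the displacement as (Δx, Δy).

(1.2, -1.7)

From the two frames, the green sphere sits at roughly (6.9, 5.6) before and (8.1, 3.9) after.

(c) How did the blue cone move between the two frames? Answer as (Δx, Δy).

(-0.9, 0.5)

The blue cone started near (4.5, 2.5) and ended near (3.6, 3.0).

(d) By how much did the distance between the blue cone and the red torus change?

-0.7

The distance was about 7.1 in the first image and 6.4 in the second, so they moved 0.7 units closer together.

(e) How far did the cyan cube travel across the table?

2.6

From (8.9, 4.3) to (11.3, 5.2), the cyan cube covered √(2.4² + 0.9²) ≈ 2.6 units.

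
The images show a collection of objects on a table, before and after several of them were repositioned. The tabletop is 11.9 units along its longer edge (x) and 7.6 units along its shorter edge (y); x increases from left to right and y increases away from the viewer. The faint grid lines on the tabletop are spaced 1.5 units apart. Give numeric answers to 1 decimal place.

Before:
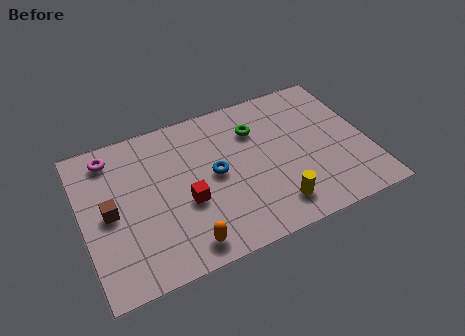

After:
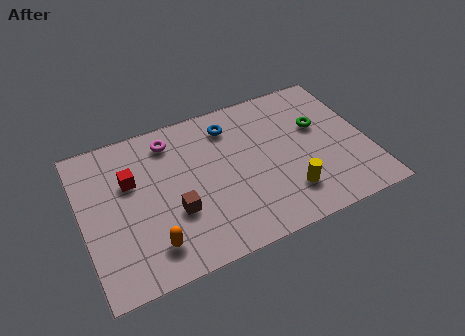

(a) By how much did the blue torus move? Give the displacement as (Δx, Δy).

(0.9, 2.2)

From the two frames, the blue torus sits at roughly (5.5, 3.9) before and (6.4, 6.1) after.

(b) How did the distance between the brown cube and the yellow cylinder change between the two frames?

-2.3

They were about 7.0 units apart before and 4.7 after — 2.3 units closer together.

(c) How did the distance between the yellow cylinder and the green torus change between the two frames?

-0.7

They were about 4.1 units apart before and 3.4 after — 0.7 units closer together.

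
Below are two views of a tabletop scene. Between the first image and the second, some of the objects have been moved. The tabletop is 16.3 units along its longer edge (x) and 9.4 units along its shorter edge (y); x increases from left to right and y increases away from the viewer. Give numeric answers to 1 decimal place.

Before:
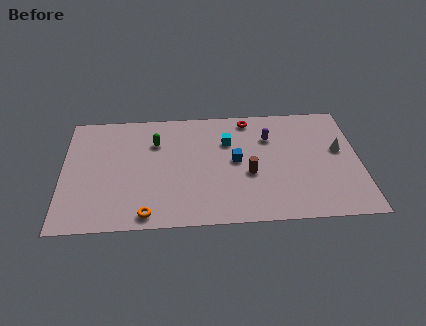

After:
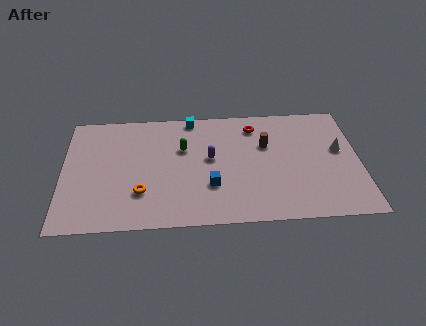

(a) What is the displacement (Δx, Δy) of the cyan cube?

(-2.0, 2.1)

The cyan cube was at about (9.1, 6.5) and moved to about (7.1, 8.6).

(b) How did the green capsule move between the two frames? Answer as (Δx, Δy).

(1.5, -0.6)

The green capsule was at about (5.1, 6.7) and moved to about (6.6, 6.1).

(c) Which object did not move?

the white cone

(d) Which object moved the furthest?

the purple capsule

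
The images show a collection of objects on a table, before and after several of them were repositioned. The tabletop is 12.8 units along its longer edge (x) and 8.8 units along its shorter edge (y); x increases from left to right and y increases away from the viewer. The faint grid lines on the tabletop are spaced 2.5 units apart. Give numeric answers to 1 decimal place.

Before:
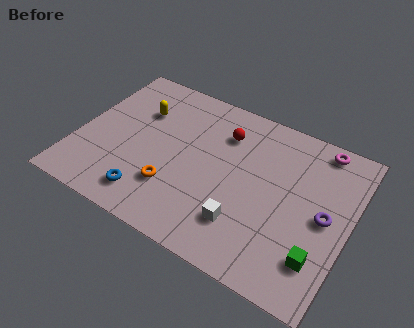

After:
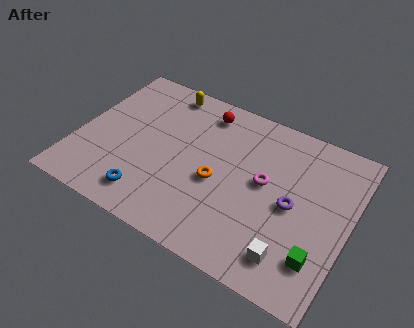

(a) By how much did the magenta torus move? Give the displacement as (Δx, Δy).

(-2.2, -3.1)

The magenta torus started near (11.0, 7.9) and ended near (8.8, 4.8).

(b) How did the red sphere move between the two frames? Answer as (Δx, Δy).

(-1.1, 0.8)

The red sphere started near (6.6, 6.6) and ended near (5.5, 7.4).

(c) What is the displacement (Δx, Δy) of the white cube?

(2.3, -0.6)

From the two frames, the white cube sits at roughly (8.2, 2.2) before and (10.5, 1.6) after.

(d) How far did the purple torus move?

1.5

The purple torus was near (11.7, 4.3) before and (10.2, 4.2) after, so it travelled √(1.5² + 0.1²) ≈ 1.5 units.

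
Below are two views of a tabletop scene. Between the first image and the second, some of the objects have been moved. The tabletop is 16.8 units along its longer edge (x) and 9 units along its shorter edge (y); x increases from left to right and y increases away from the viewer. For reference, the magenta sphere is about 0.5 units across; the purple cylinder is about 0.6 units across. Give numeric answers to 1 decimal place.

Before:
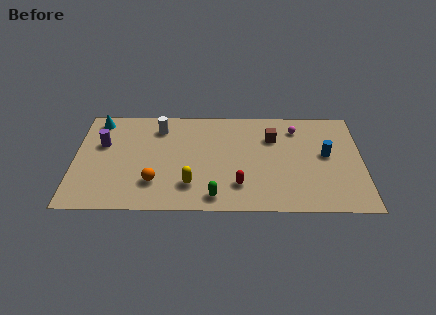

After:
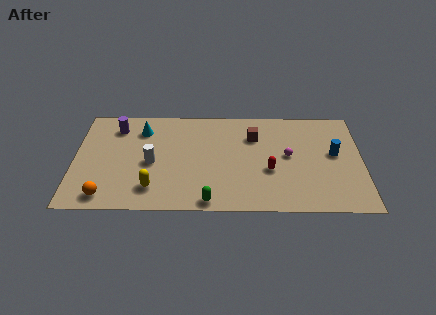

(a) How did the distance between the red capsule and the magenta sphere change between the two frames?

-4.3

Before: roughly 6.0 units apart; after: 1.7. That's 4.3 units closer together.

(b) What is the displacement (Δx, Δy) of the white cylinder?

(-0.4, -3.1)

From the two frames, the white cylinder sits at roughly (4.9, 7.2) before and (4.5, 4.1) after.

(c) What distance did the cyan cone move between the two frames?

2.7

The cyan cone was near (1.3, 7.8) before and (3.9, 7.0) after, so it travelled √(2.6² + 0.8²) ≈ 2.7 units.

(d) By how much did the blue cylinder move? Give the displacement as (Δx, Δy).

(0.5, 0.1)

The blue cylinder was at about (14.7, 4.9) and moved to about (15.2, 5.0).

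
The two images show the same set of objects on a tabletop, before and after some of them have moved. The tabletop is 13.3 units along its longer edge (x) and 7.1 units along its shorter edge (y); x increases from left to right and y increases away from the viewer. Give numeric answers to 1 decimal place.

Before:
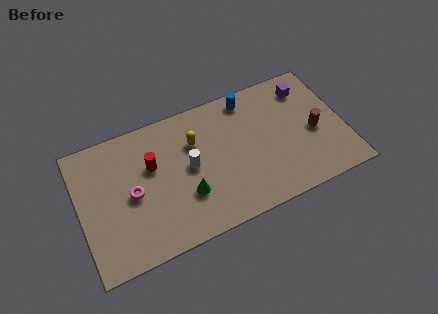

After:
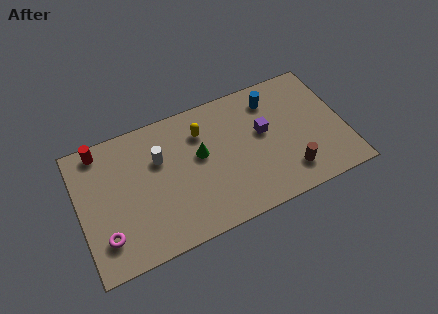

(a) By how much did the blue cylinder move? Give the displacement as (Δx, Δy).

(1.1, -0.5)

The blue cylinder started near (8.8, 6.2) and ended near (9.9, 5.7).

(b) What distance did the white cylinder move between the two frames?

1.7

The white cylinder moved from about (5.5, 3.7) to (4.1, 4.7), a distance of √(1.4² + 1.0²) ≈ 1.7.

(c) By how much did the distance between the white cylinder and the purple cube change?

-1.3

The distance was about 6.5 in the first image and 5.2 in the second, so they moved 1.3 units closer together.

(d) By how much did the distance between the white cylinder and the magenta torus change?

+1.3

Before: roughly 2.9 units apart; after: 4.2. That's 1.3 units further apart.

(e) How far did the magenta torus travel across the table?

2.3

From (2.6, 3.4) to (1.1, 1.7), the magenta torus covered √(1.5² + 1.7²) ≈ 2.3 units.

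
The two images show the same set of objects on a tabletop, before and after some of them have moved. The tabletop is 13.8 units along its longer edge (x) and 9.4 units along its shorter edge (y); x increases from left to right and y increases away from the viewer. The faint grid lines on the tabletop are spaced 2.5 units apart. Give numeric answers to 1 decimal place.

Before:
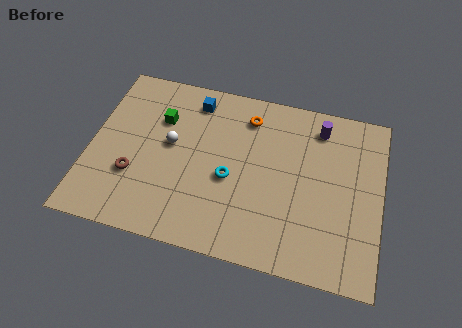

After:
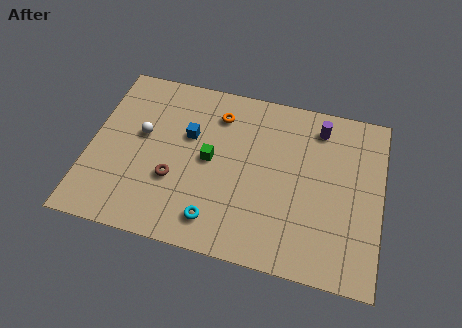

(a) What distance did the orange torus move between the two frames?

1.4

The orange torus moved from about (7.3, 7.6) to (5.9, 7.4), a distance of √(1.4² + 0.2²) ≈ 1.4.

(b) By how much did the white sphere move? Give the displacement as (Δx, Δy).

(-1.4, 0.2)

From the two frames, the white sphere sits at roughly (3.8, 5.2) before and (2.4, 5.4) after.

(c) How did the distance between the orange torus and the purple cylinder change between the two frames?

+1.4

They were about 3.4 units apart before and 4.8 after — 1.4 units further apart.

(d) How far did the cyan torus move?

2.5

From (6.7, 4.0) to (6.2, 1.6), the cyan torus covered √(0.5² + 2.4²) ≈ 2.5 units.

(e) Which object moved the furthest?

the green cube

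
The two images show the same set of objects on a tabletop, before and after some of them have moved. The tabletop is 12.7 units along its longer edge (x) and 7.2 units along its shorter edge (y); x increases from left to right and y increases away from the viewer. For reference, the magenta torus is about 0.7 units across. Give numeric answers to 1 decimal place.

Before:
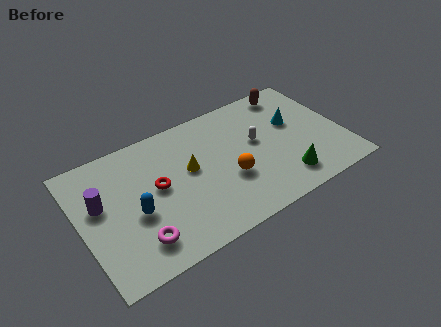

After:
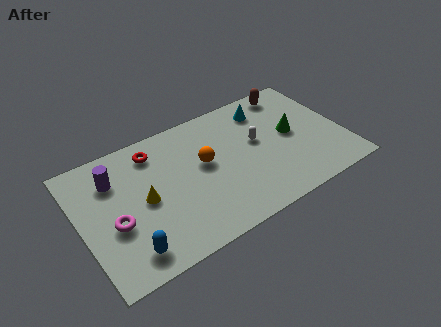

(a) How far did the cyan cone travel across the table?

1.8

The cyan cone was near (10.5, 4.4) before and (9.3, 5.8) after, so it travelled √(1.2² + 1.4²) ≈ 1.8 units.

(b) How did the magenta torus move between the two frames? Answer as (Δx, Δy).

(-0.9, 1.4)

The magenta torus was at about (2.4, 1.5) and moved to about (1.5, 2.9).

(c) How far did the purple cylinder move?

1.3

The purple cylinder moved from about (1.0, 4.3) to (1.8, 5.3), a distance of √(0.8² + 1.0²) ≈ 1.3.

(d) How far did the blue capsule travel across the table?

1.9

The blue capsule moved from about (2.5, 3.0) to (1.9, 1.2), a distance of √(0.6² + 1.8²) ≈ 1.9.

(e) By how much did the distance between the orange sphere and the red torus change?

-0.7

They were about 3.5 units apart before and 2.8 after — 0.7 units closer together.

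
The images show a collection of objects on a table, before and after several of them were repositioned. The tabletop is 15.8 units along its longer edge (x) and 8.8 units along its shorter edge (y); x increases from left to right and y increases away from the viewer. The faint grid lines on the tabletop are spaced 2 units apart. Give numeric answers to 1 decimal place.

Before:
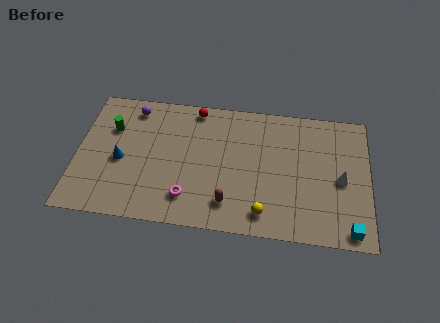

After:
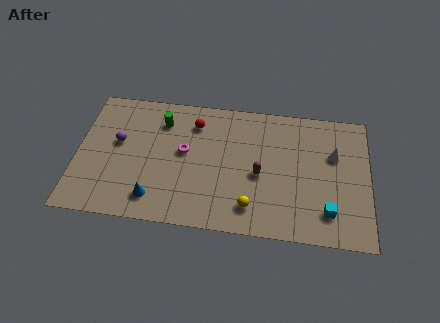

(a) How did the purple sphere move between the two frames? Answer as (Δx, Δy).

(-0.7, -2.4)

The purple sphere started near (2.9, 7.5) and ended near (2.2, 5.1).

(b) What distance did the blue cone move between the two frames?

3.0

The blue cone was near (2.4, 3.9) before and (4.3, 1.6) after, so it travelled √(1.9² + 2.3²) ≈ 3.0 units.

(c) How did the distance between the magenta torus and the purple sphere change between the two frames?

-2.8

Before: roughly 6.4 units apart; after: 3.6. That's 2.8 units closer together.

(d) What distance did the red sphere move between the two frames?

1.0

The red sphere moved from about (6.3, 7.9) to (6.3, 6.9), a distance of √(0.0² + 1.0²) ≈ 1.0.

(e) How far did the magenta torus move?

3.0

From (6.1, 1.9) to (5.8, 4.9), the magenta torus covered √(0.3² + 3.0²) ≈ 3.0 units.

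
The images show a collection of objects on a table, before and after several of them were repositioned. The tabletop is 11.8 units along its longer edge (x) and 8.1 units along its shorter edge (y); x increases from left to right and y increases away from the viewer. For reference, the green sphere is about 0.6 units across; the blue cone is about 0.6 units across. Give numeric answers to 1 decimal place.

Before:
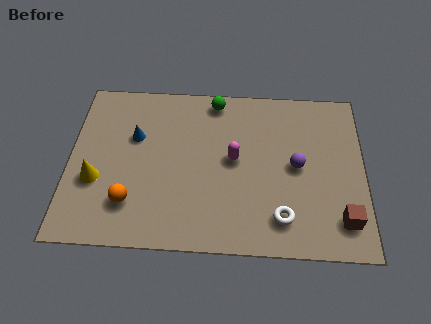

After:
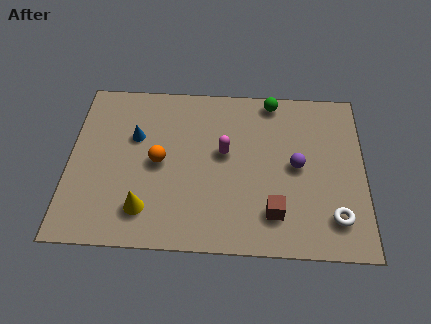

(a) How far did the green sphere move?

2.3

The green sphere was near (5.8, 7.2) before and (8.1, 7.3) after, so it travelled √(2.3² + 0.1²) ≈ 2.3 units.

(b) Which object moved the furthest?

the brown cube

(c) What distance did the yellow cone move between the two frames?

2.4

From (1.1, 3.0) to (3.1, 1.7), the yellow cone covered √(2.0² + 1.3²) ≈ 2.4 units.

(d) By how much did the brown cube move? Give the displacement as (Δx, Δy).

(-2.7, 0.2)

From the two frames, the brown cube sits at roughly (10.9, 1.6) before and (8.2, 1.8) after.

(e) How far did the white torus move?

2.1

The white torus moved from about (8.5, 1.6) to (10.6, 1.7), a distance of √(2.1² + 0.1²) ≈ 2.1.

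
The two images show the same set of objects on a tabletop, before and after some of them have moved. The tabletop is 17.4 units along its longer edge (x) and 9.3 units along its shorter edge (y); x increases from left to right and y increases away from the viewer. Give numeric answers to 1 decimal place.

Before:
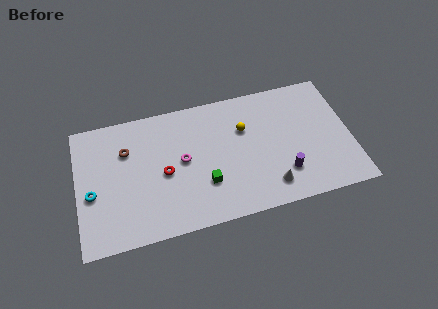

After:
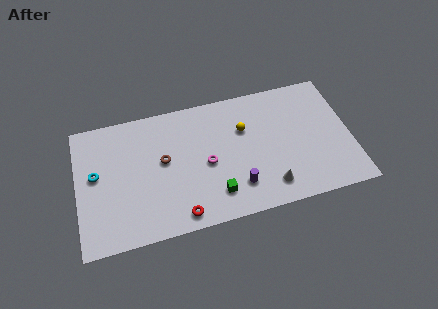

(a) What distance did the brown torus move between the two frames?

2.6

The brown torus was near (3.2, 6.5) before and (5.5, 5.2) after, so it travelled √(2.3² + 1.3²) ≈ 2.6 units.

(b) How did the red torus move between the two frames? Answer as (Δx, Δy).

(0.8, -3.2)

The red torus was at about (5.5, 4.3) and moved to about (6.3, 1.1).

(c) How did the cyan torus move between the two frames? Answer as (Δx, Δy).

(0.3, 1.3)

From the two frames, the cyan torus sits at roughly (0.9, 3.9) before and (1.2, 5.2) after.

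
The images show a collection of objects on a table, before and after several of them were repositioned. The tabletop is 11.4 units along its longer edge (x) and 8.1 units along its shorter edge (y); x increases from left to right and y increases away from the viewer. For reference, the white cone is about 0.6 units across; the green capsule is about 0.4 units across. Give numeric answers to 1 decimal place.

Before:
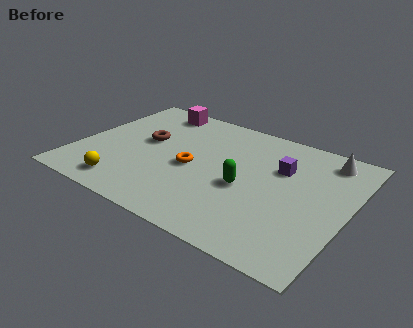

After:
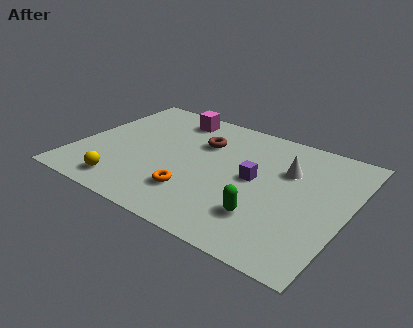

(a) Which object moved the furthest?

the brown torus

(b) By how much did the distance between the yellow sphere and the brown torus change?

+1.7

The distance was about 3.4 in the first image and 5.1 in the second, so they moved 1.7 units further apart.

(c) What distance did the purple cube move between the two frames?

1.5

The purple cube was near (8.4, 5.4) before and (7.5, 4.2) after, so it travelled √(0.9² + 1.2²) ≈ 1.5 units.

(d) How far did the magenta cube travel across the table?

0.9

The magenta cube moved from about (2.6, 7.1) to (3.5, 6.9), a distance of √(0.9² + 0.2²) ≈ 0.9.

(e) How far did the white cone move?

2.1

From (10.1, 6.9) to (8.7, 5.4), the white cone covered √(1.4² + 1.5²) ≈ 2.1 units.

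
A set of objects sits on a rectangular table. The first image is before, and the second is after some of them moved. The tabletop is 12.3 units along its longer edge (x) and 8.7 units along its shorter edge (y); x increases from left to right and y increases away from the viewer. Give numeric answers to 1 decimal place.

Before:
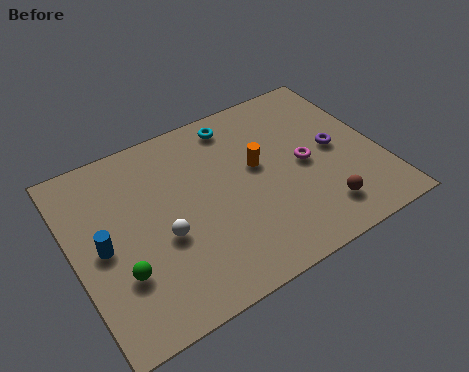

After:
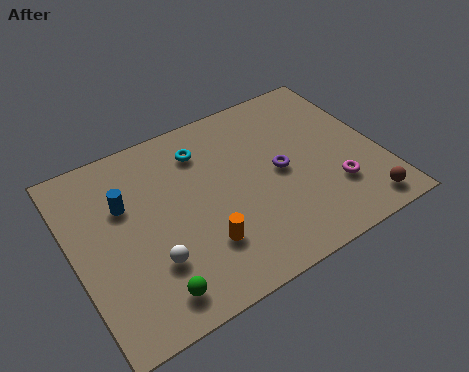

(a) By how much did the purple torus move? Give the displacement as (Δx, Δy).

(-2.3, -0.1)

The purple torus started near (10.6, 4.4) and ended near (8.3, 4.3).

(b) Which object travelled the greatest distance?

the orange cylinder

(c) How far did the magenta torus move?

1.9

The magenta torus moved from about (9.3, 4.2) to (10.2, 2.5), a distance of √(0.9² + 1.7²) ≈ 1.9.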